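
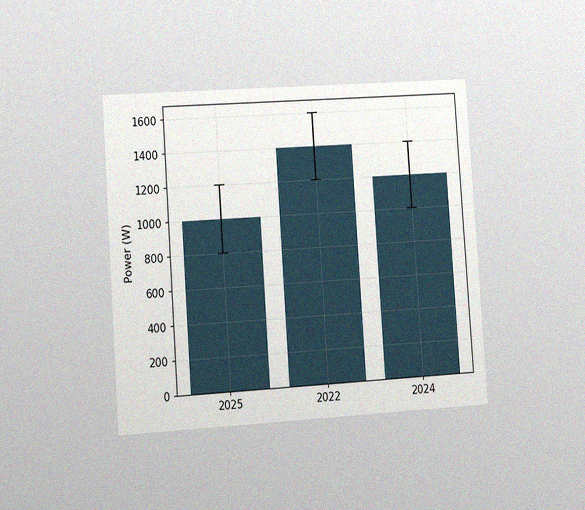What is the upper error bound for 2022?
1600W

The chart is tilted about 4° counter-clockwise and viewed slightly from the left, with some photo noise. The 2022 bar's upper whisker reaches 1600W.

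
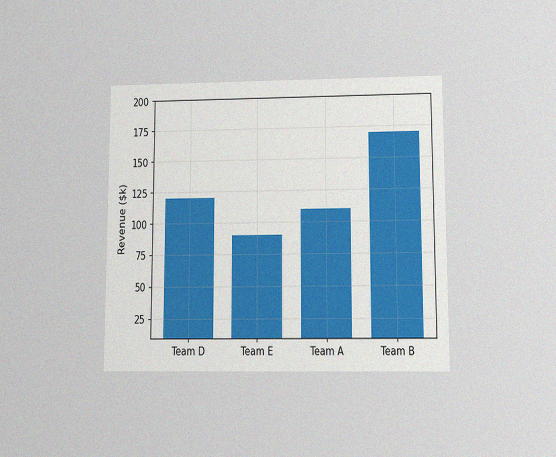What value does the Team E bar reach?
$90k

The chart is viewed slightly from below, with some photo noise. Reading along the chart's y-axis, the Team E bar reaches $90k.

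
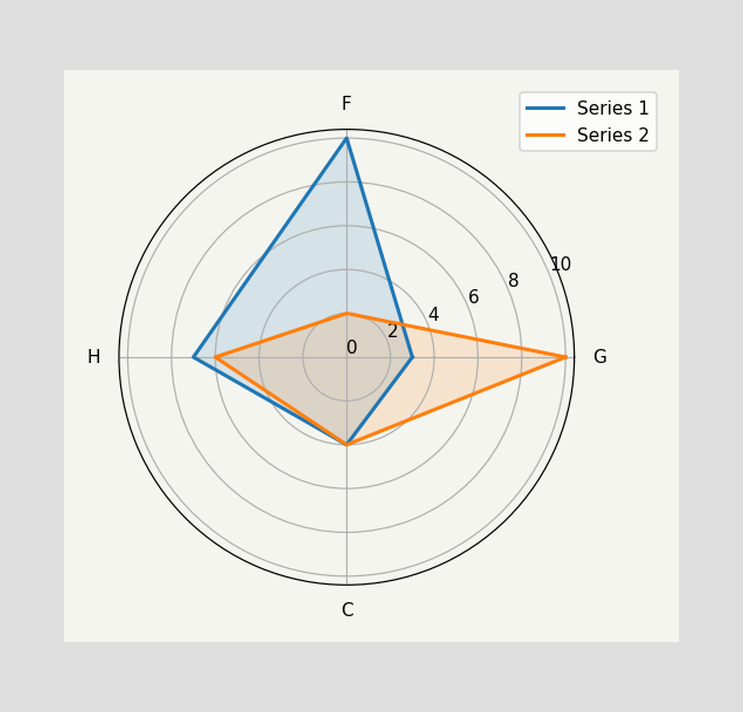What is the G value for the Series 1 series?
3

On the G axis, Series 1 reaches 3.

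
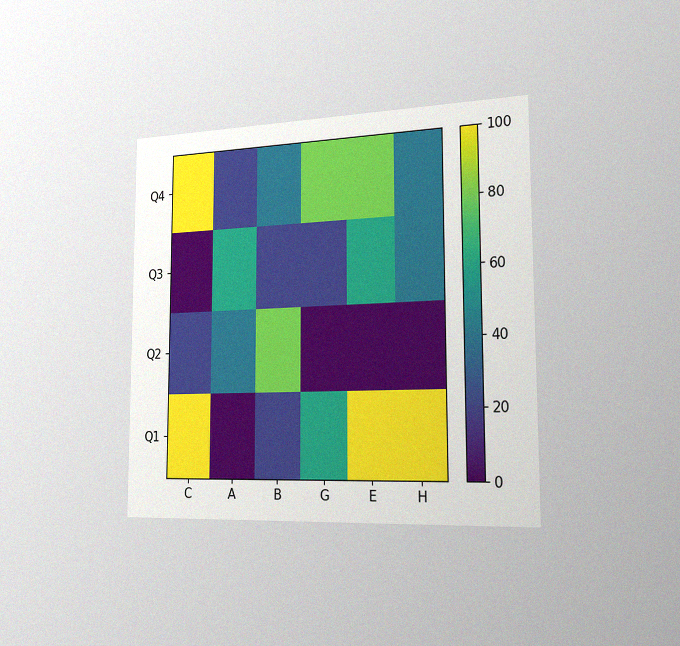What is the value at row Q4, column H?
The chart is viewed slightly from the right, with some photo noise. Matching cell (Q4, H) against the colorbar gives 40.

40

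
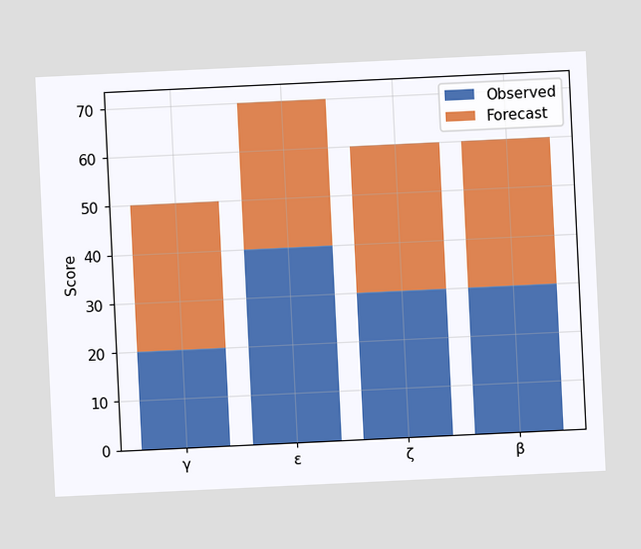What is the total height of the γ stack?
50

The chart is tilted about 3° counter-clockwise. The γ stack's top reaches 50 on the y-axis.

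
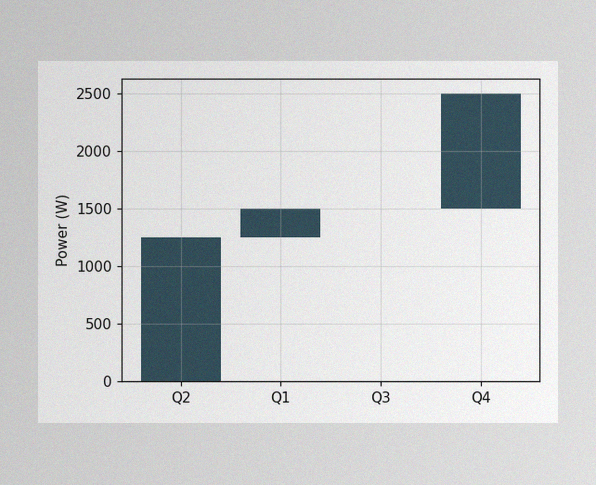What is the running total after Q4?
2500W

The image has some photo noise and uneven lighting. After Q4 the running total reaches 2500W.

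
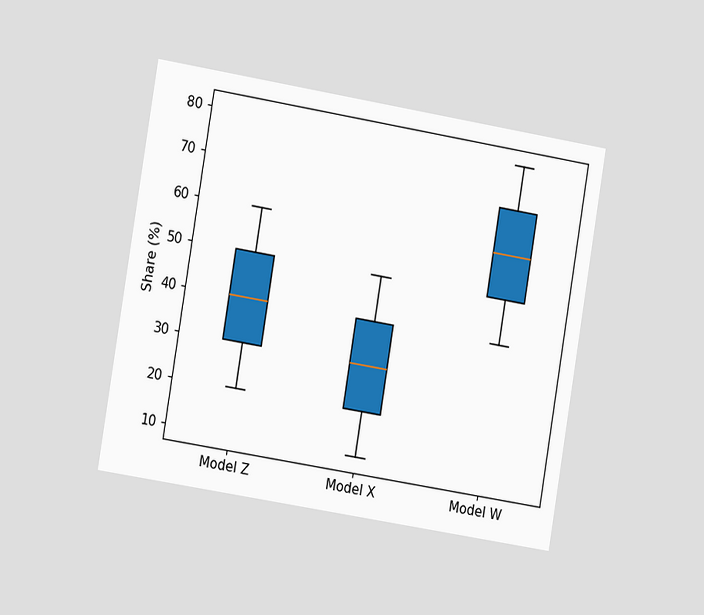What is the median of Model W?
60%

The chart is tilted about 9° clockwise and viewed at a slight angle. The median line in the Model W box sits at 60%.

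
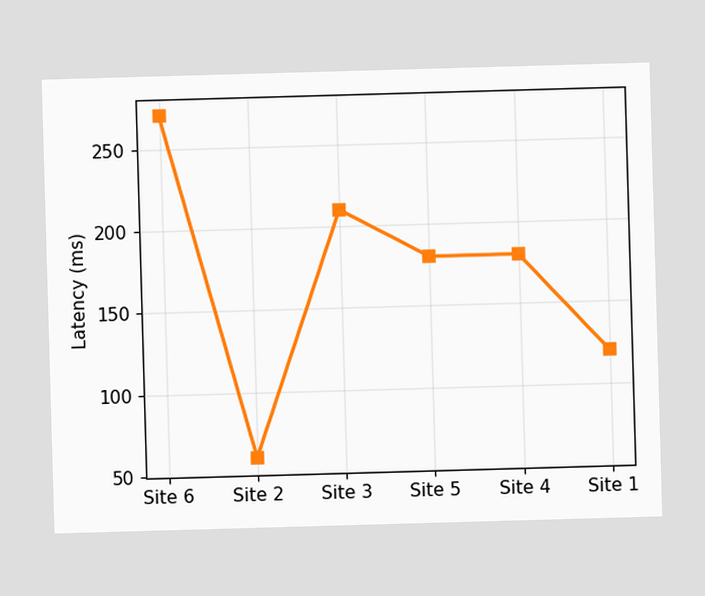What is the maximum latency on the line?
The highest point is at Site 6, and reading across to the y-axis gives 270ms.

270ms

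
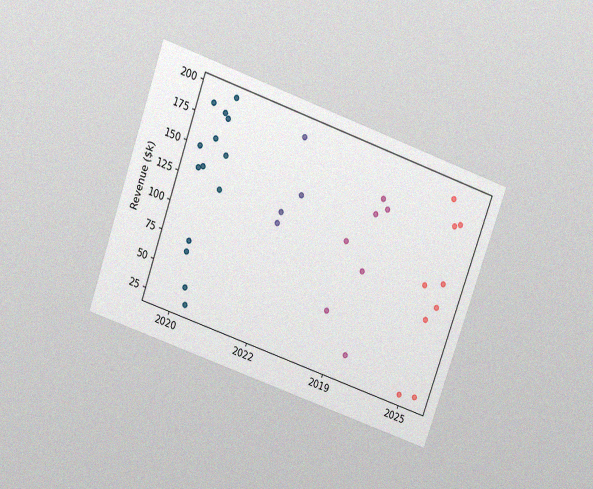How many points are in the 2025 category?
The chart is tilted about 20° clockwise and viewed slightly from above, with some photo noise. Counting the markers in the 2025 column gives 9.

9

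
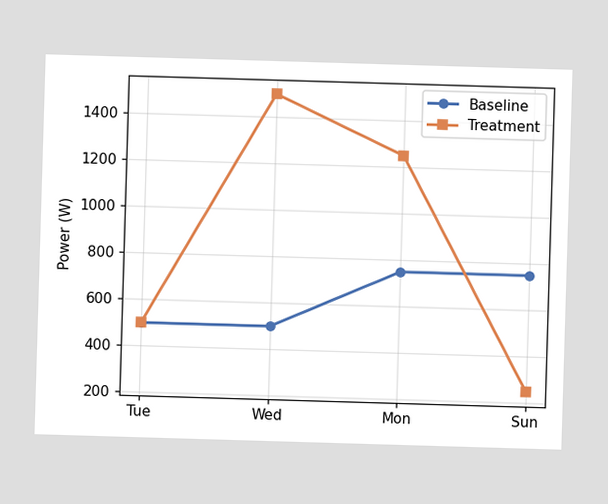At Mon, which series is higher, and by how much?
At Mon, Treatment sits above the other line by 500W.

Treatment, by 500W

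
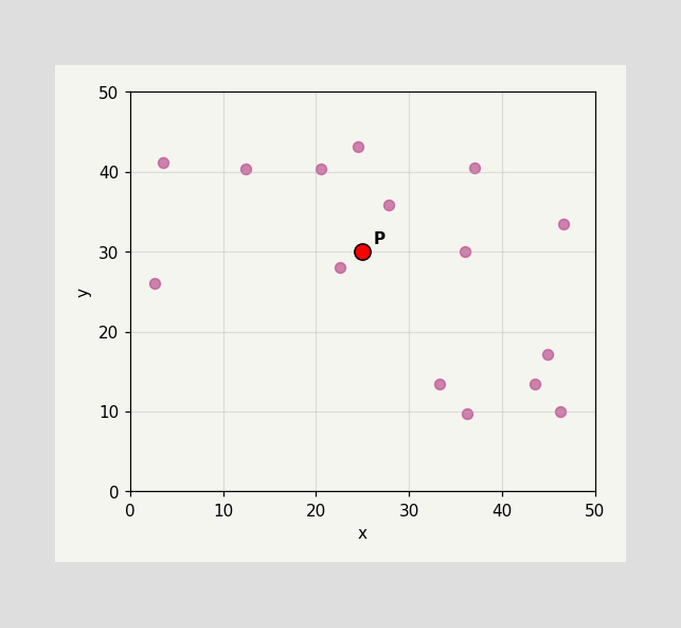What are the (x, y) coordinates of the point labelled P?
(25, 30)

Following the gridlines from P to each axis, P sits at (25, 30).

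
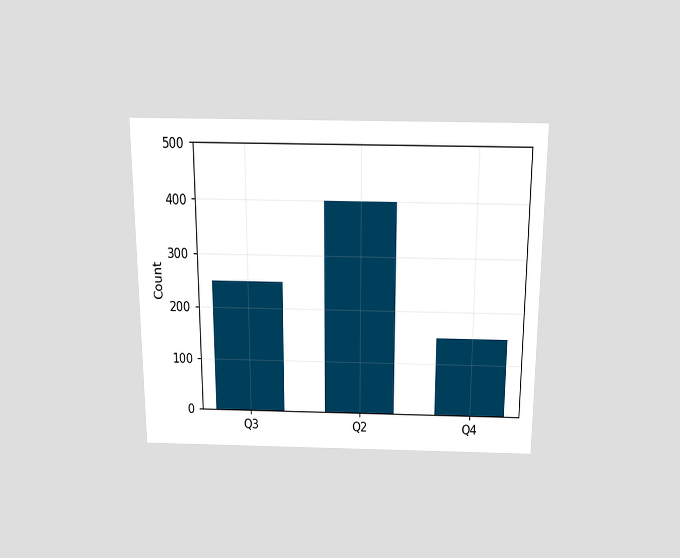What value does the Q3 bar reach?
The chart is viewed slightly from above. Reading along the chart's y-axis, the Q3 bar reaches 250.

250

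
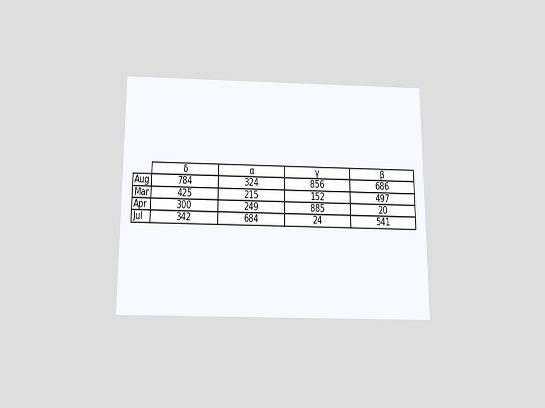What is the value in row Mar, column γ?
152

The chart is viewed slightly from below. The (Mar, γ) cell reads 152.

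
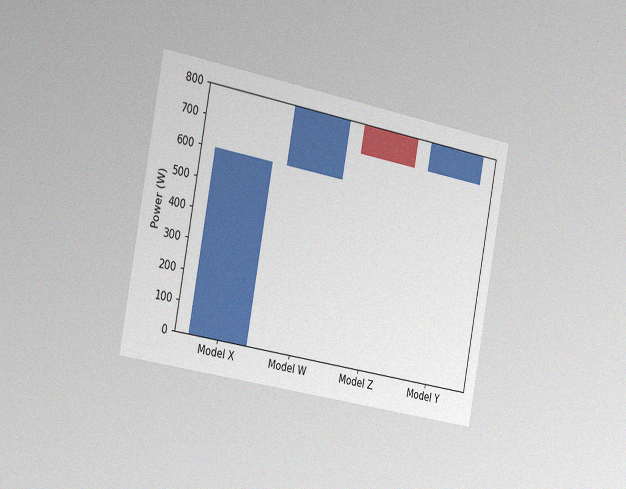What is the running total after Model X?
600W

The chart is tilted about 11° clockwise and viewed slightly from the left, with some photo noise. After Model X the running total reaches 600W.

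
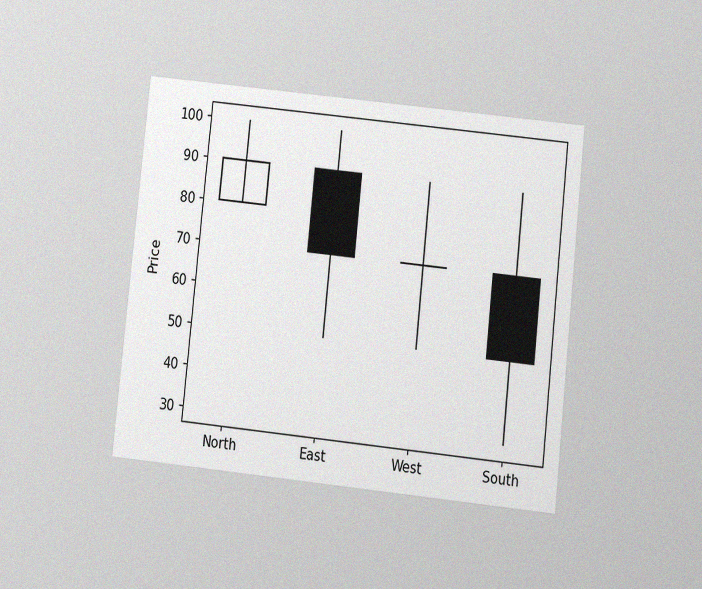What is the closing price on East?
The chart is tilted about 6° clockwise and viewed slightly from below, with some photo noise. The East candle closes at 70.

70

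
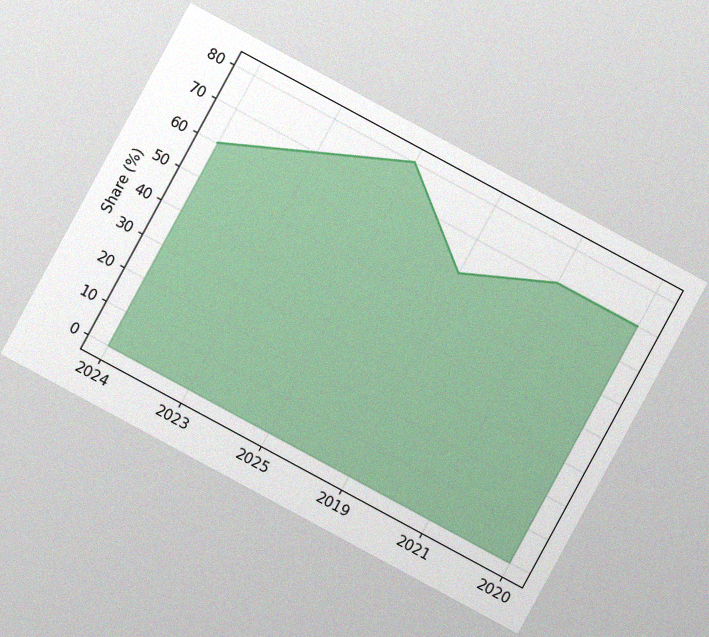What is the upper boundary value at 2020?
70%

The chart is tilted about 28° clockwise, with some photo noise. At 2020 the upper boundary is at 70%.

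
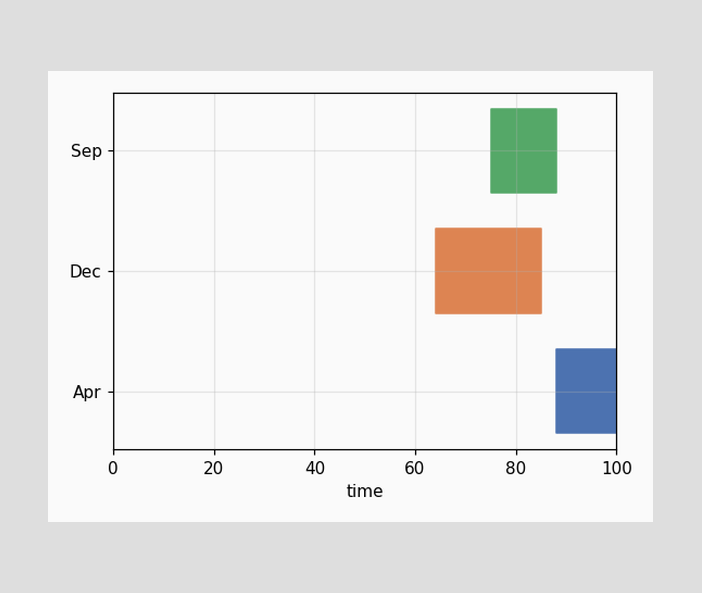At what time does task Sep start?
75

The Sep bar begins at t=75.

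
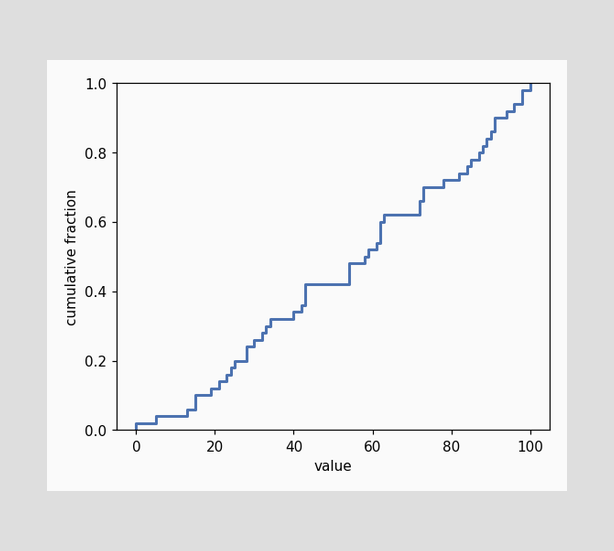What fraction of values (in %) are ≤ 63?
62%

At x=63 the ECDF step is at 62%.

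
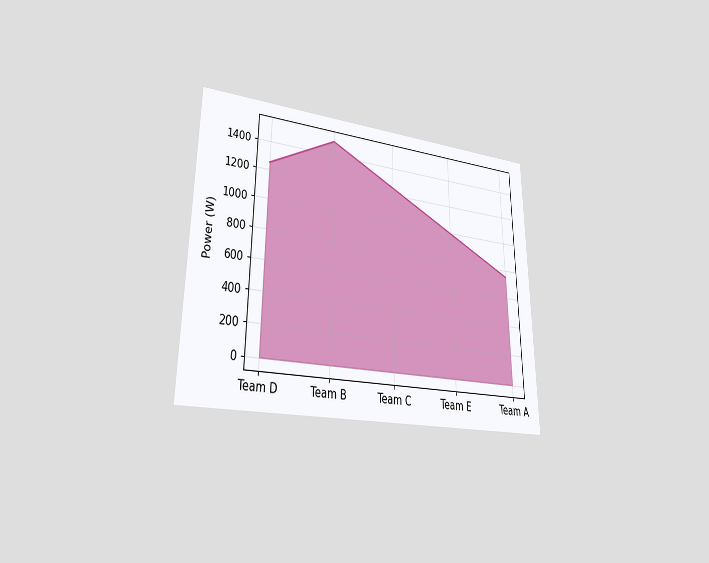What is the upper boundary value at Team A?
750W

The chart is viewed at a slight angle. At Team A the upper boundary is at 750W.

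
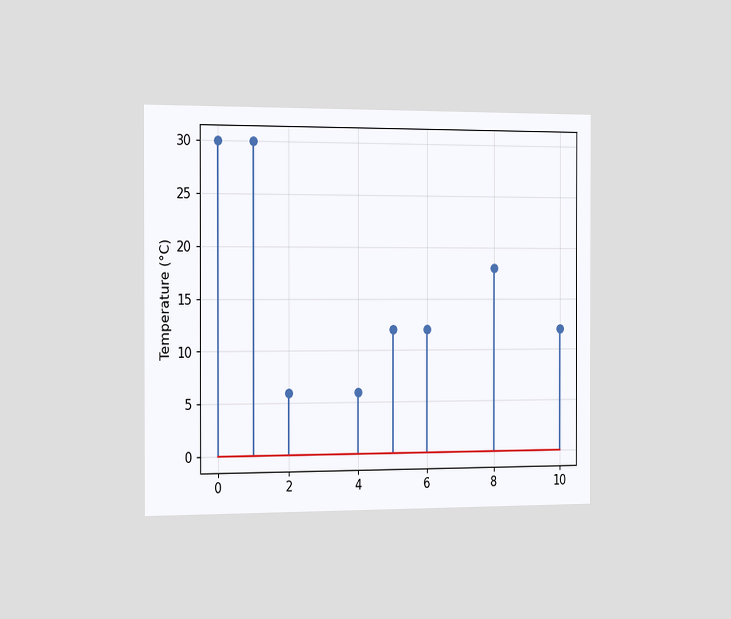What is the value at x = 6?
12°C

The chart is viewed slightly from the left. The stem at x=6 reaches 12°C.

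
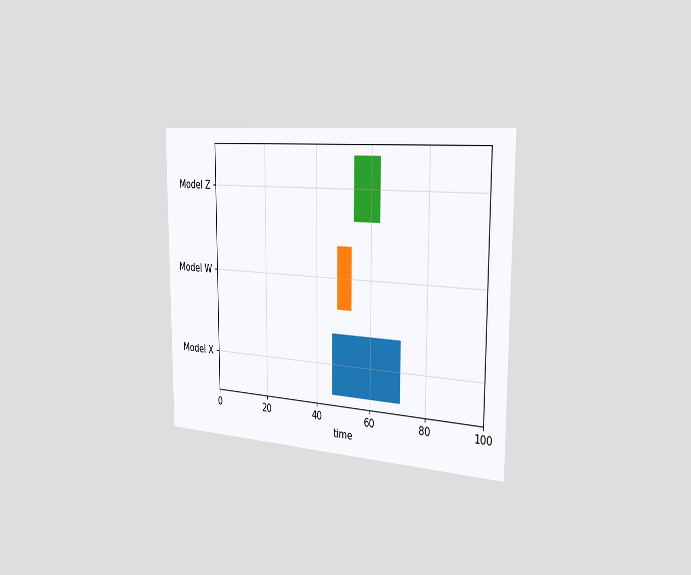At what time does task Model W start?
The chart is viewed slightly from the right. The Model W bar begins at t=48.

48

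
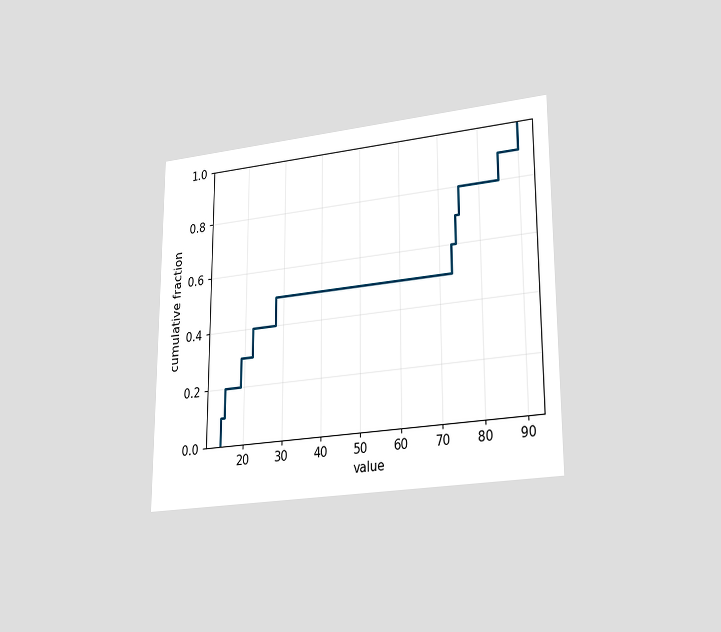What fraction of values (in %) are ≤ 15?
20%

The chart is viewed at a slight angle. At x=15 the ECDF step is at 20%.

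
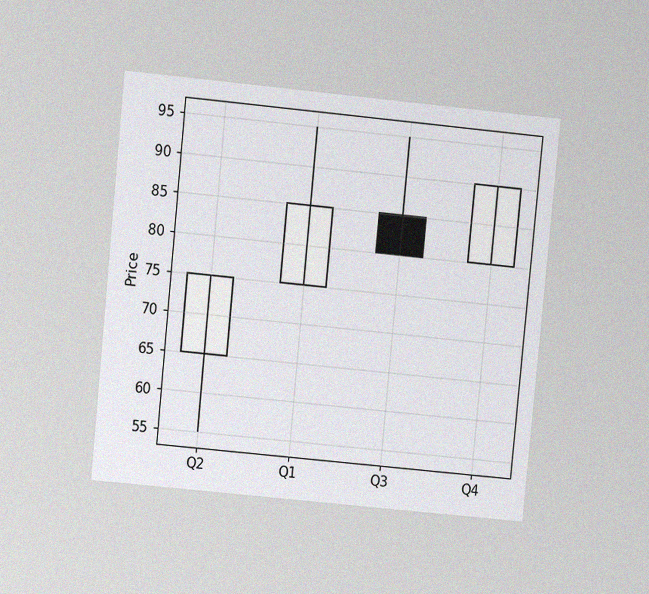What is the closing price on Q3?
The chart is tilted about 6° clockwise and viewed at a slight angle, with some photo noise. The Q3 candle closes at 80.

80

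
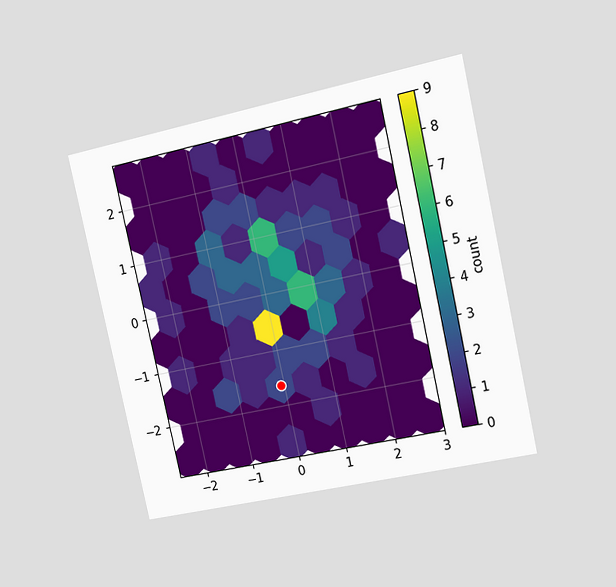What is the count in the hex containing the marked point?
The chart is tilted about 12° counter-clockwise and viewed at a slight angle. The marked hex reads 2 on the colorbar.

2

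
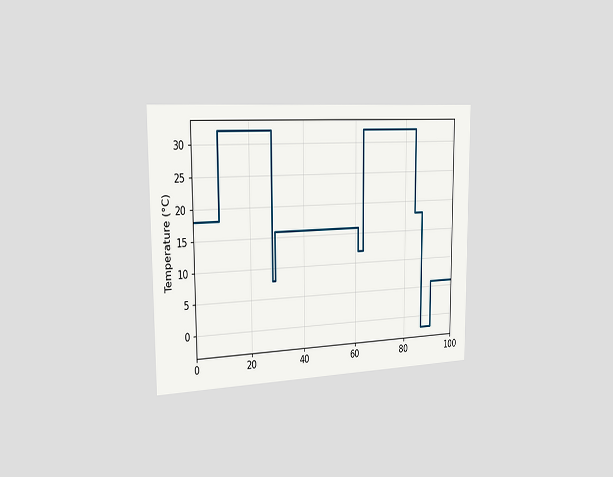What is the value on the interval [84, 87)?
18°C

The chart is viewed slightly from the left. On [84, 87) the step sits at 18°C.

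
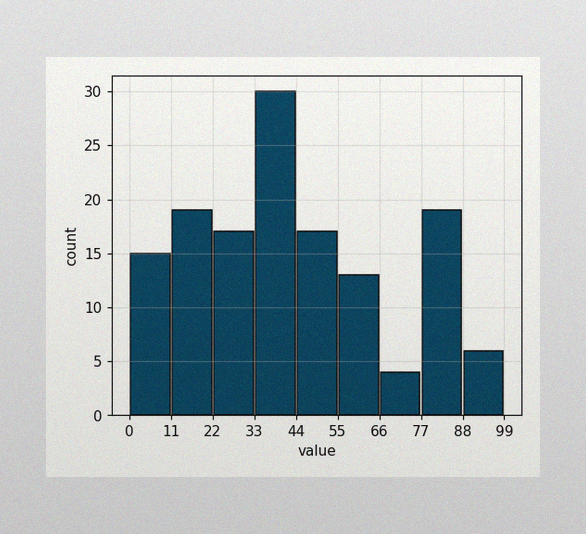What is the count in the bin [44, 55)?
17

The image has some photo noise and uneven lighting. The [44, 55) bin has height 17.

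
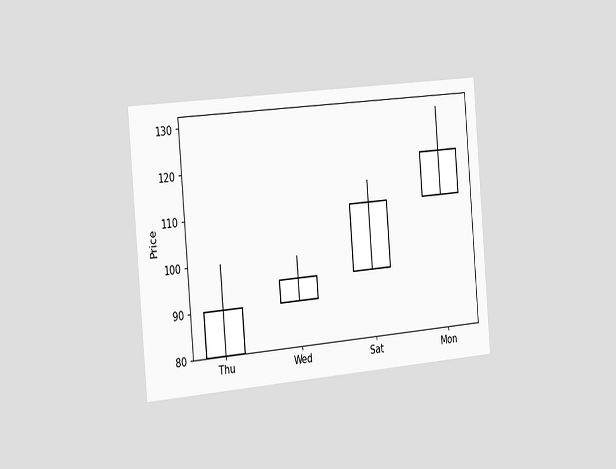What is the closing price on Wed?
95

The chart is tilted about 5° counter-clockwise and viewed slightly from the left. The Wed candle closes at 95.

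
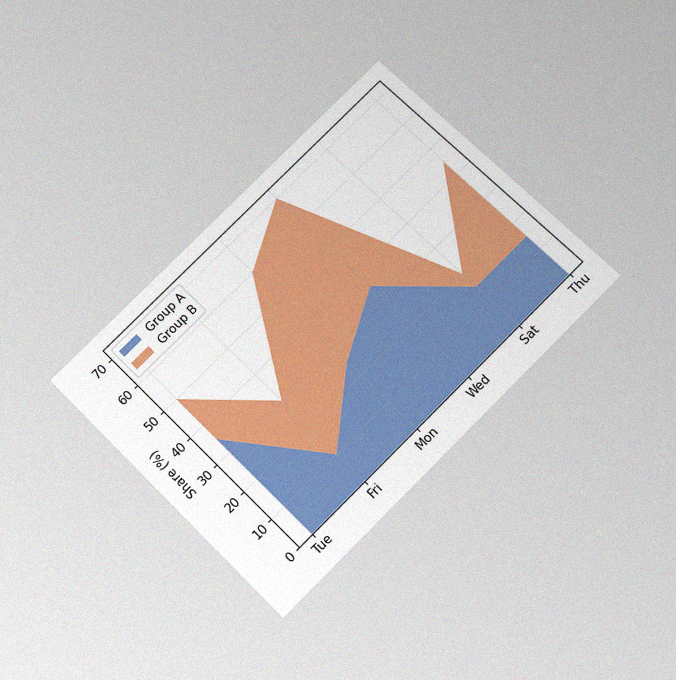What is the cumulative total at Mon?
The chart is tilted about 45° counter-clockwise and viewed slightly from below, with some photo noise. The stacked total at Mon reaches 60%.

60%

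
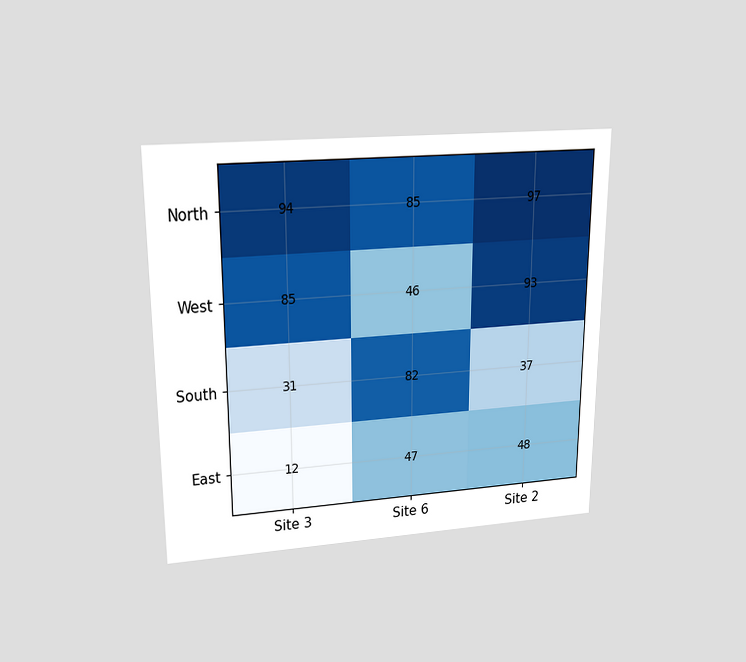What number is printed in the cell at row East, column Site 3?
12

The chart is viewed slightly from above. The (East, Site 3) cell reads 12.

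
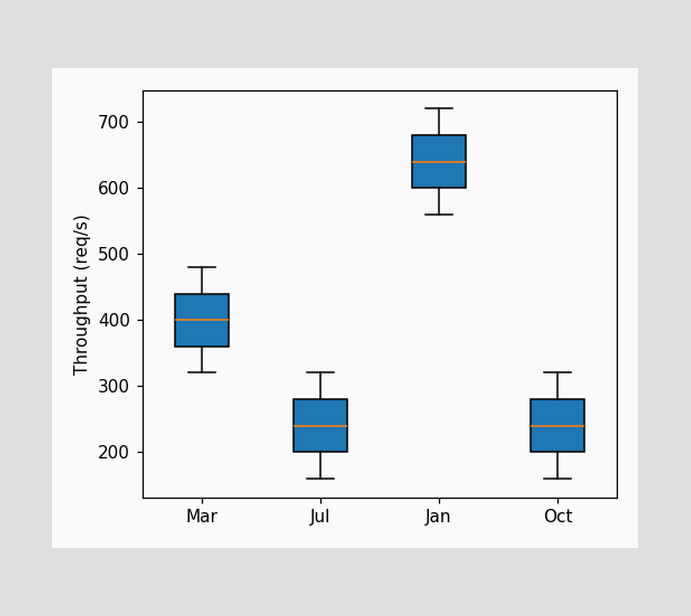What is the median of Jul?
240req/s

The median line in the Jul box sits at 240req/s.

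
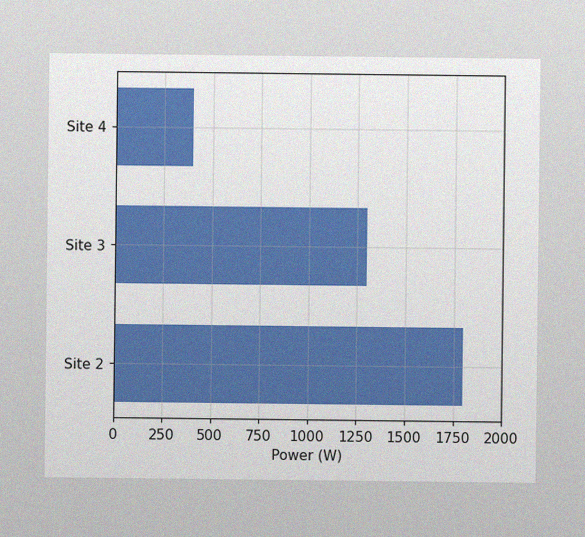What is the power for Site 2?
The image has some photo noise and uneven lighting. Reading along the chart's x-axis, the Site 2 bar reaches 1800W.

1800W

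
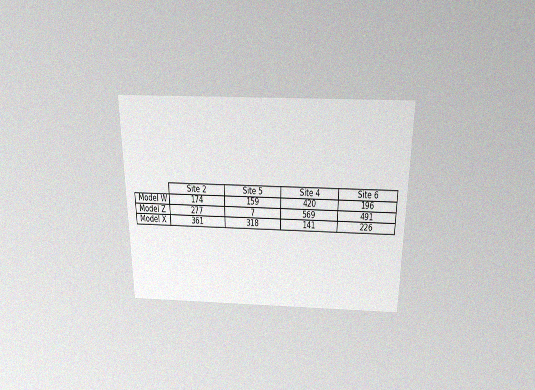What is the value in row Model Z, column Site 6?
The chart is viewed slightly from above, with some photo noise. The (Model Z, Site 6) cell reads 491.

491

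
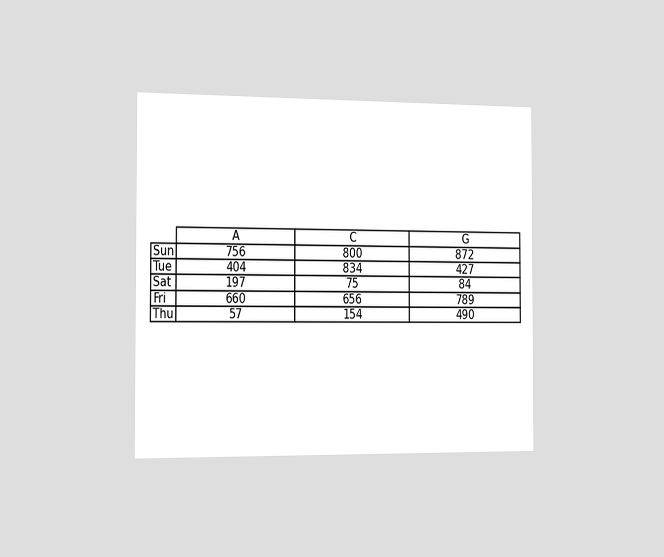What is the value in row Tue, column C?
The chart is viewed slightly from the left. The (Tue, C) cell reads 834.

834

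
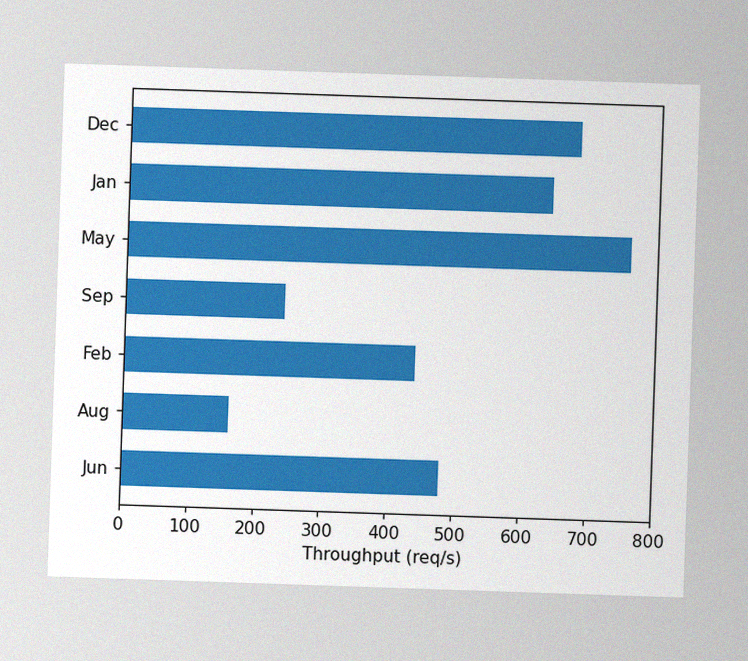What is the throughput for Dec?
680req/s

The image has some photo noise and uneven lighting. Reading along the chart's x-axis, the Dec bar reaches 680req/s.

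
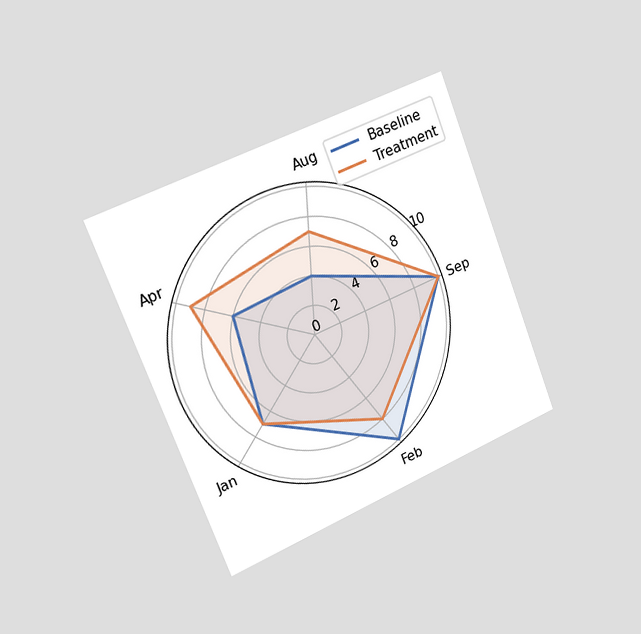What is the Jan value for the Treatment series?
The chart is tilted about 21° counter-clockwise and viewed slightly from the left. On the Jan axis, Treatment reaches 7.

7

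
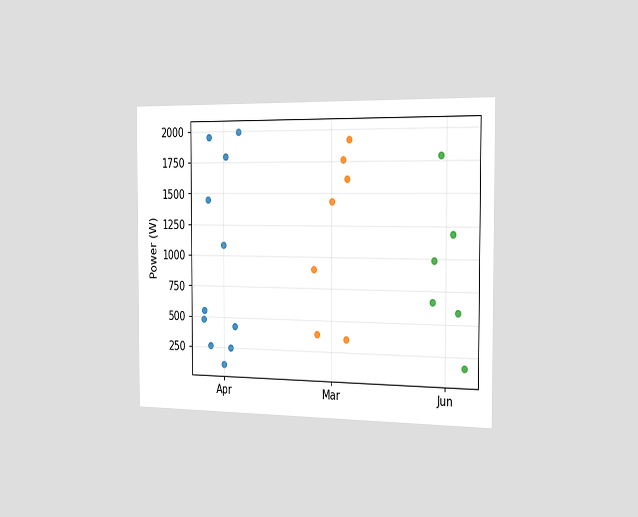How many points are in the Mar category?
7

The chart is viewed slightly from the right. Counting the markers in the Mar column gives 7.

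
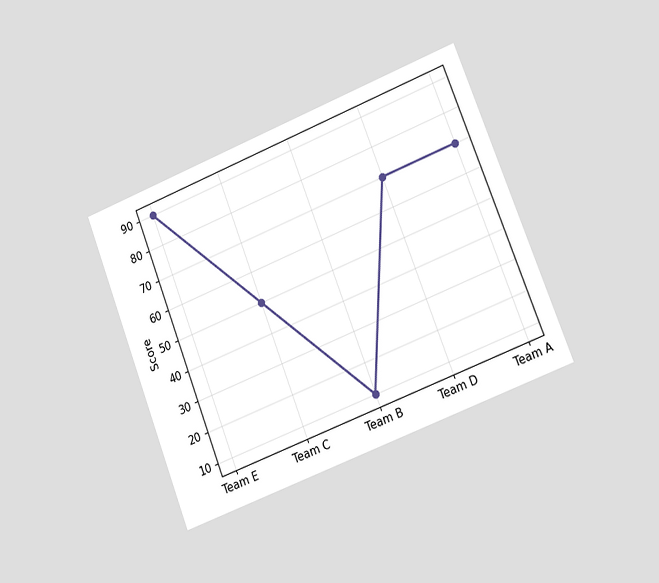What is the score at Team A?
70

The chart is tilted about 21° counter-clockwise and viewed at a slight angle. At Team A, the line is at 70.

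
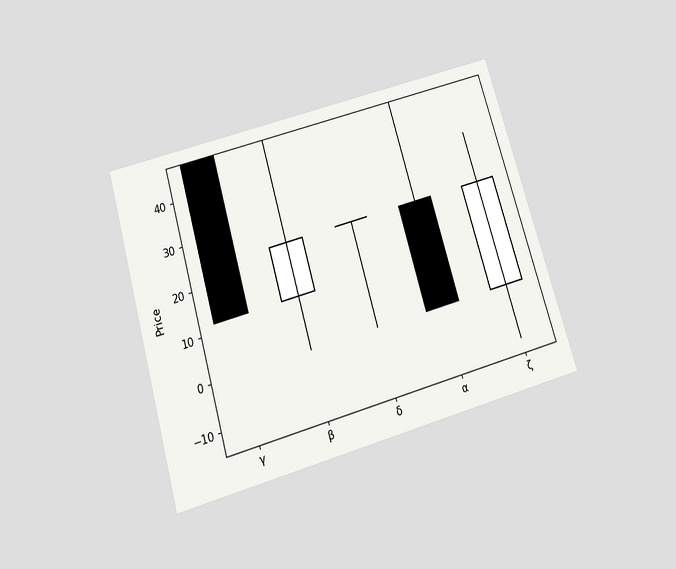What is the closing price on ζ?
The chart is tilted about 16° counter-clockwise and viewed slightly from below. The ζ candle closes at 24.

24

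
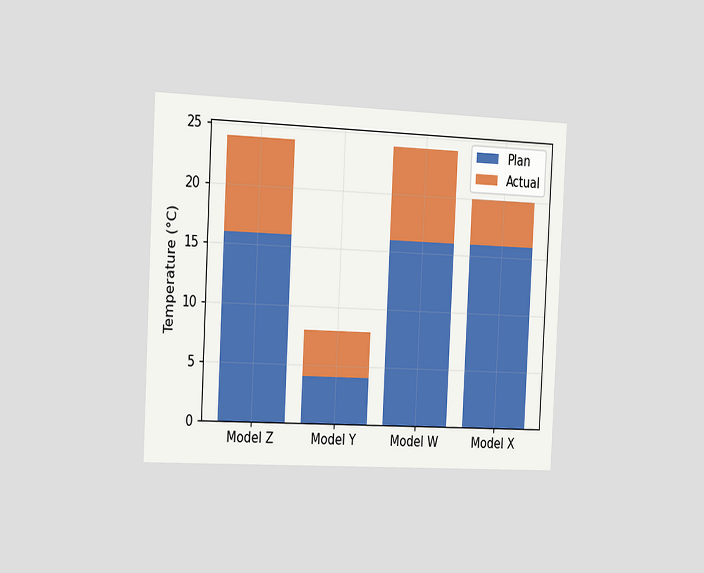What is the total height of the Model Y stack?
The chart is tilted about 3° clockwise and viewed slightly from the left. The Model Y stack's top reaches 8°C on the y-axis.

8°C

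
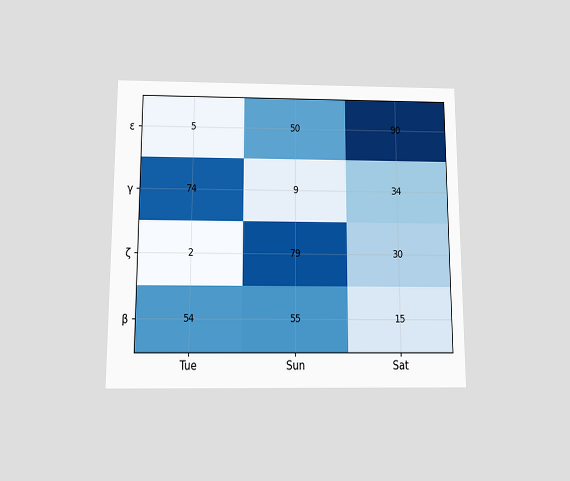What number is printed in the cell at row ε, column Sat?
The chart is viewed slightly from below. The (ε, Sat) cell reads 90.

90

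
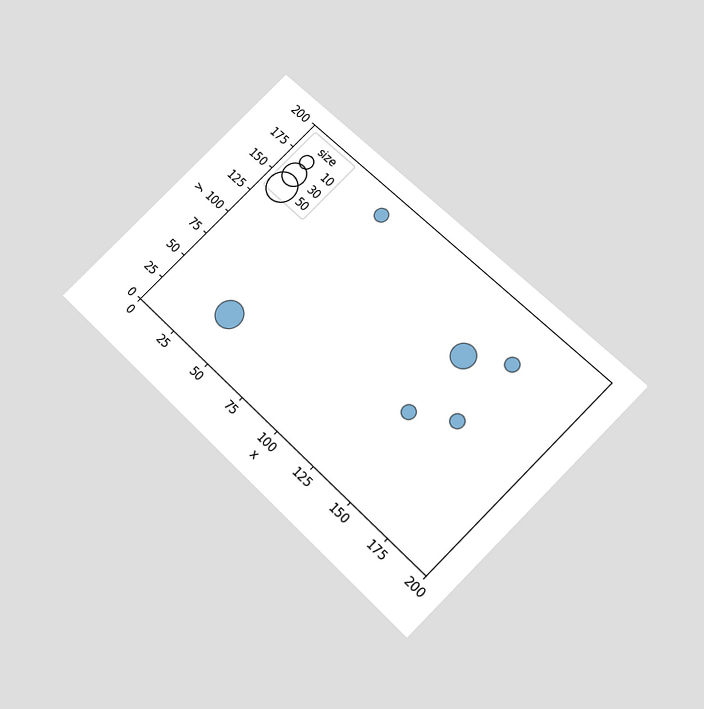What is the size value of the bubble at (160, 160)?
The chart is tilted about 45° clockwise and viewed slightly from below. Matching the bubble at (160, 160) against the size legend gives 10.

10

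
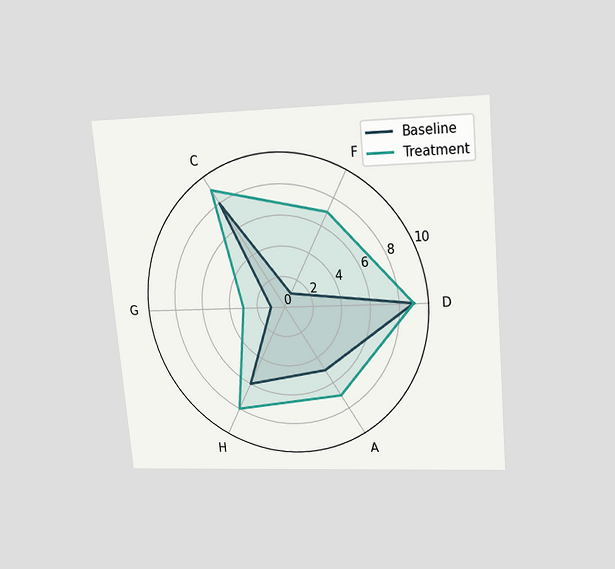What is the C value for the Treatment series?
The chart is tilted about 5° counter-clockwise and viewed slightly from above. On the C axis, Treatment reaches 9.

9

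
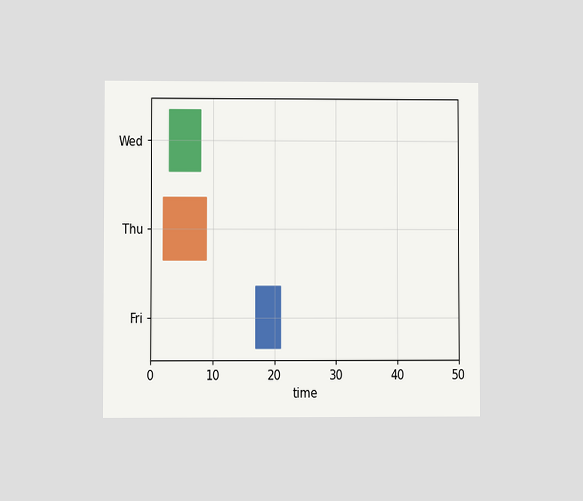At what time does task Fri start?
The chart is viewed at a slight angle. The Fri bar begins at t=17.

17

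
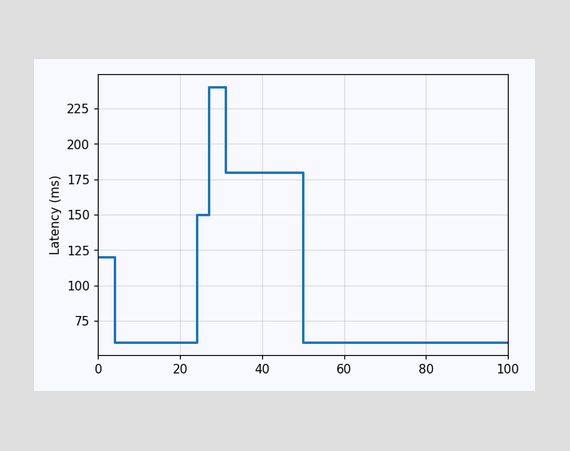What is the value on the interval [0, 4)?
120ms

On [0, 4) the step sits at 120ms.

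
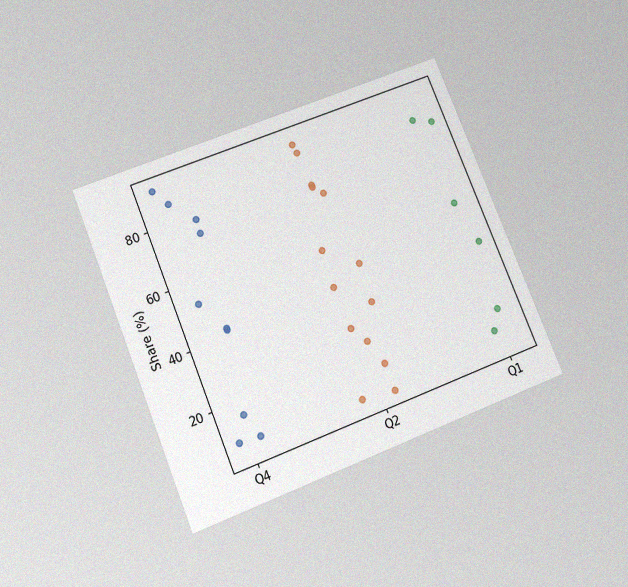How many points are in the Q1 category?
6

The chart is tilted about 22° counter-clockwise and viewed slightly from below, with some photo noise. Counting the markers in the Q1 column gives 6.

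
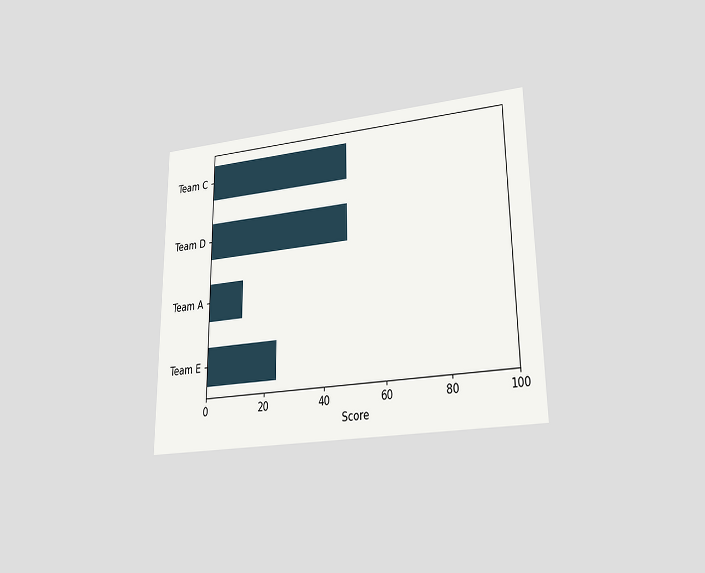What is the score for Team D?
The chart is viewed at a slight angle. Reading along the chart's x-axis, the Team D bar reaches 48.

48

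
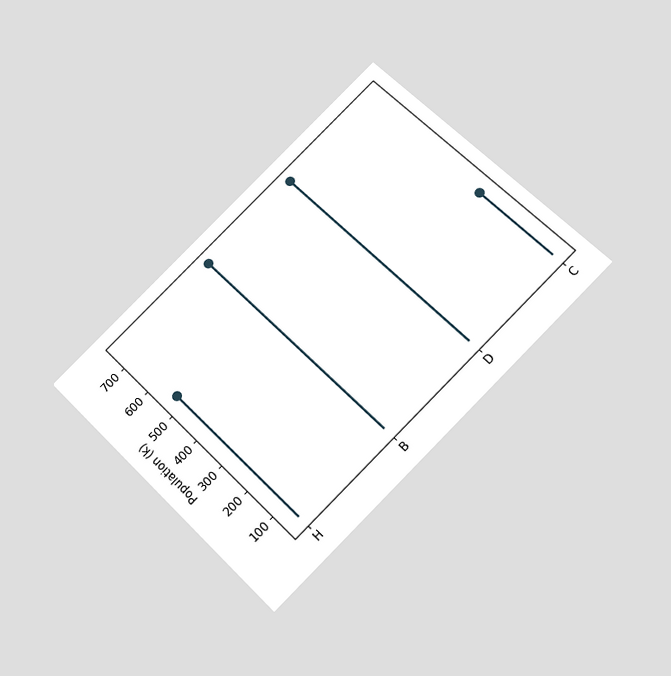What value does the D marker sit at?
742k

The chart is tilted about 45° counter-clockwise and viewed slightly from below. The D marker sits at 742k.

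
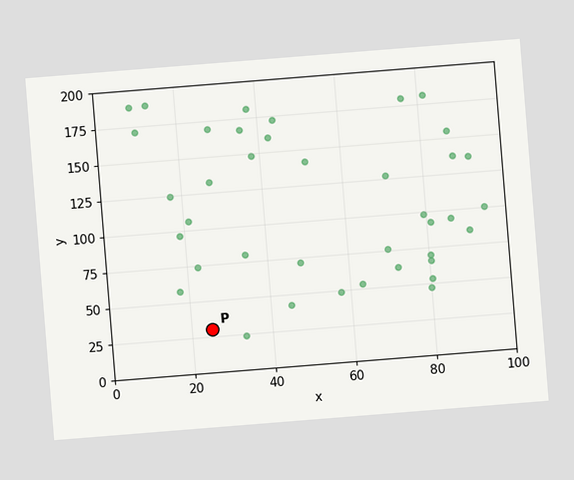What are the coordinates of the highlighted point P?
(25, 30)

The chart is tilted about 5° counter-clockwise. Following the gridlines from P to each axis, P sits at (25, 30).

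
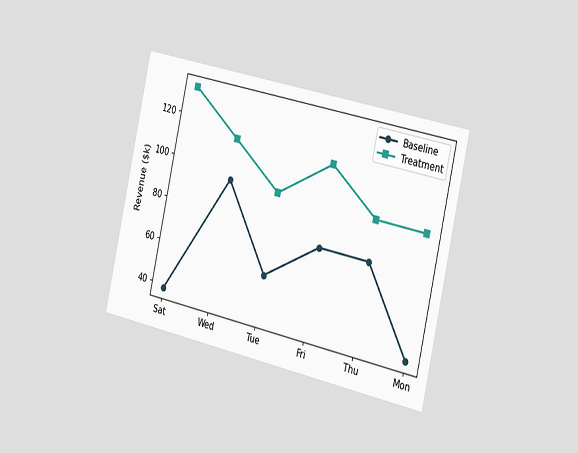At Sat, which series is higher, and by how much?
Treatment, by $95k

The chart is tilted about 13° clockwise and viewed slightly from the right. At Sat, Treatment sits above the other line by $95k.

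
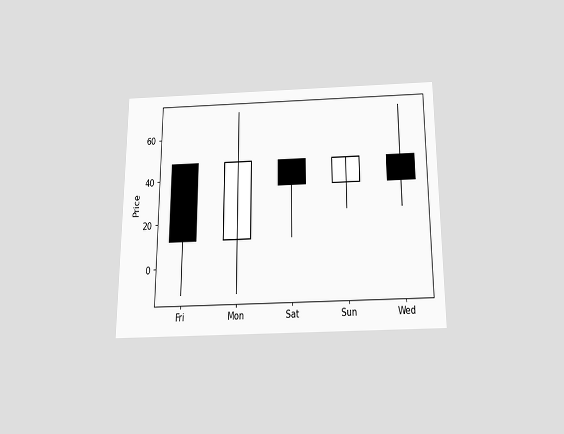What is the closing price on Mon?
The chart is viewed slightly from below. The Mon candle closes at 48.

48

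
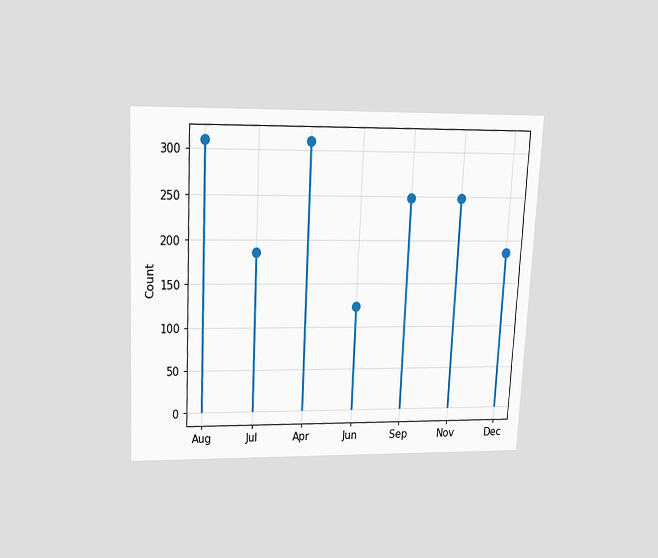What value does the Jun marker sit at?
The chart is tilted about 3° clockwise and viewed slightly from above. The Jun marker sits at 124.

124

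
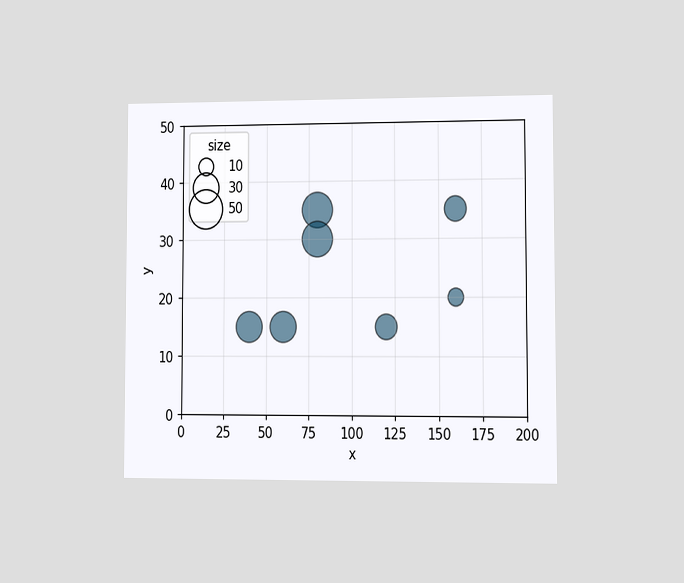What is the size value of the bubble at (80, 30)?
40

The chart is viewed at a slight angle. Matching the bubble at (80, 30) against the size legend gives 40.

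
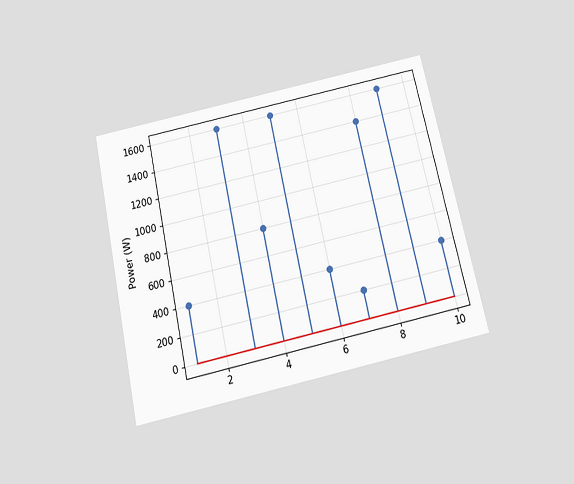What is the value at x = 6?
The chart is tilted about 12° counter-clockwise and viewed slightly from below. The stem at x=6 reaches 400W.

400W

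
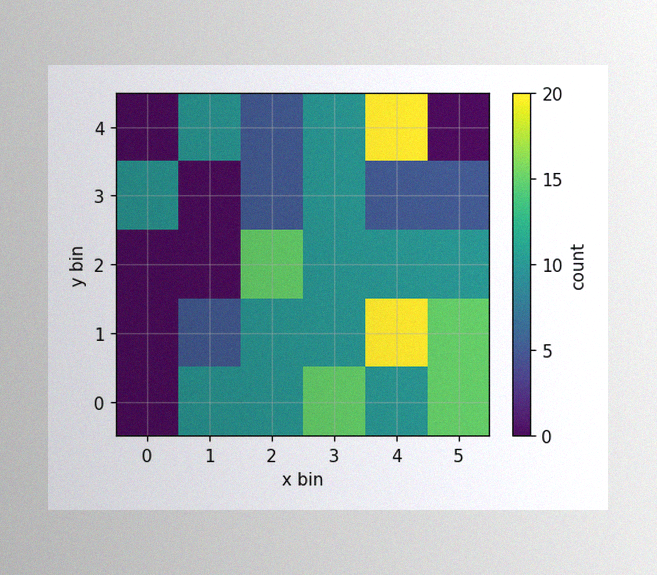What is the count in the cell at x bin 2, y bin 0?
The image has some photo noise and uneven lighting. Matching the cell (2, 0) against the colorbar gives 10.

10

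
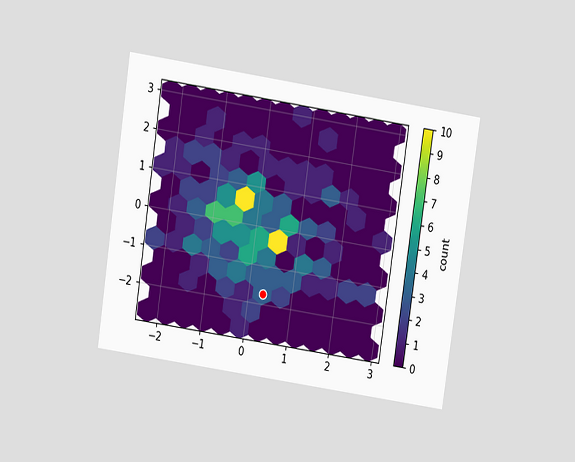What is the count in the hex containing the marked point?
3

The chart is tilted about 8° clockwise and viewed slightly from above. The marked hex reads 3 on the colorbar.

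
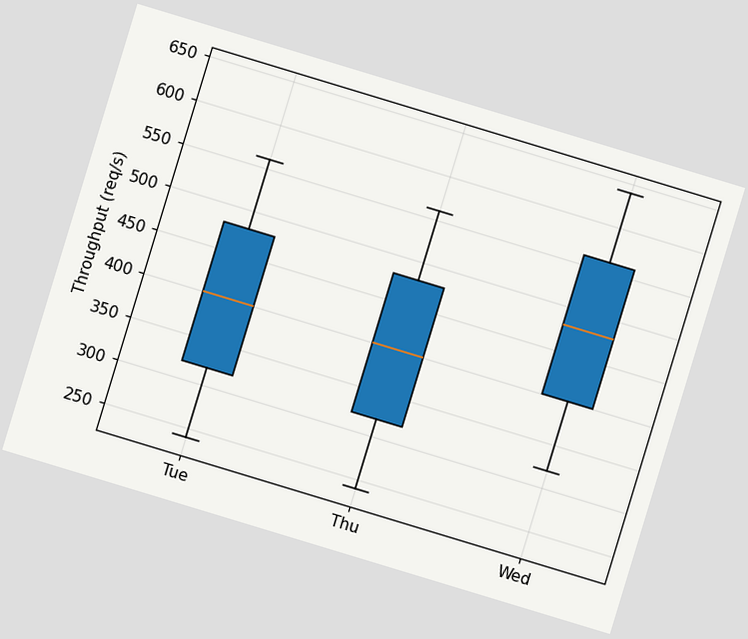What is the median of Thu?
The chart is tilted about 17° clockwise. The median line in the Thu box sits at 400req/s.

400req/s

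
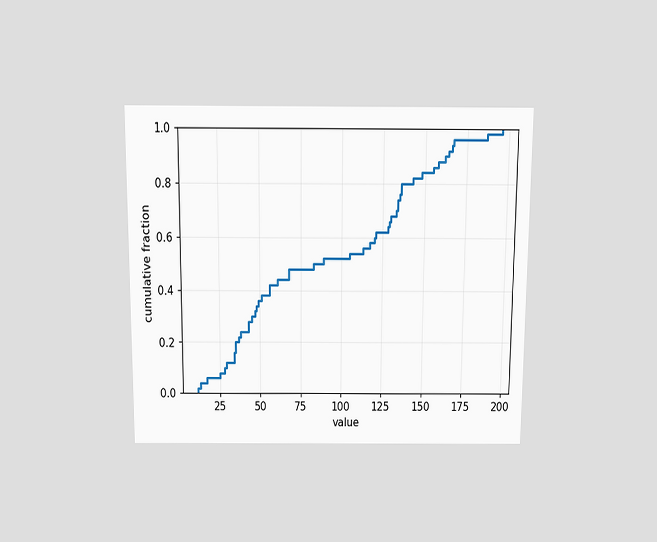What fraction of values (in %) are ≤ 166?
94%

The chart is viewed slightly from above. At x=166 the ECDF step is at 94%.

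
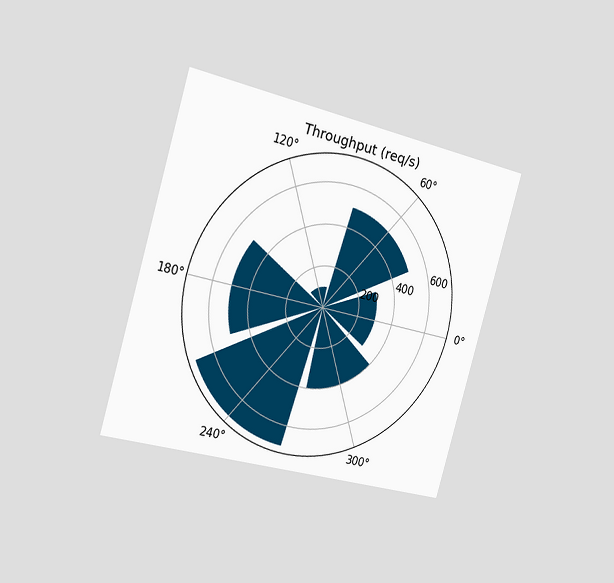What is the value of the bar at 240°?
700req/s

The chart is tilted about 16° clockwise and viewed slightly from the left. The bar at 240° reaches 700req/s on the radial axis.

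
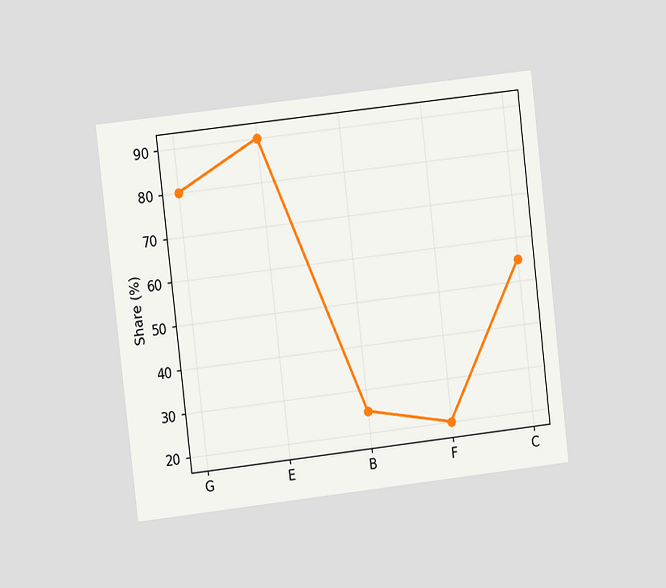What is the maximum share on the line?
90%

The chart is tilted about 7° counter-clockwise and viewed at a slight angle. The highest point is at E, and reading across to the y-axis gives 90%.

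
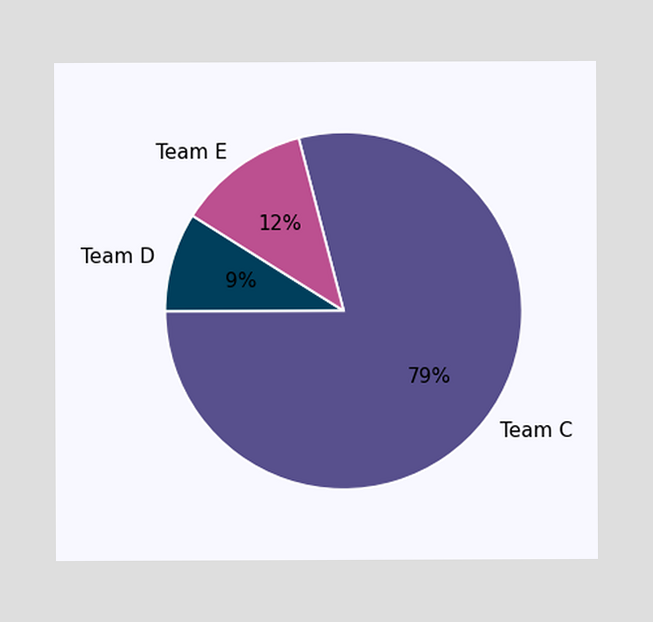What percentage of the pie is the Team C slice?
79%

The Team C slice takes up 79% of the pie.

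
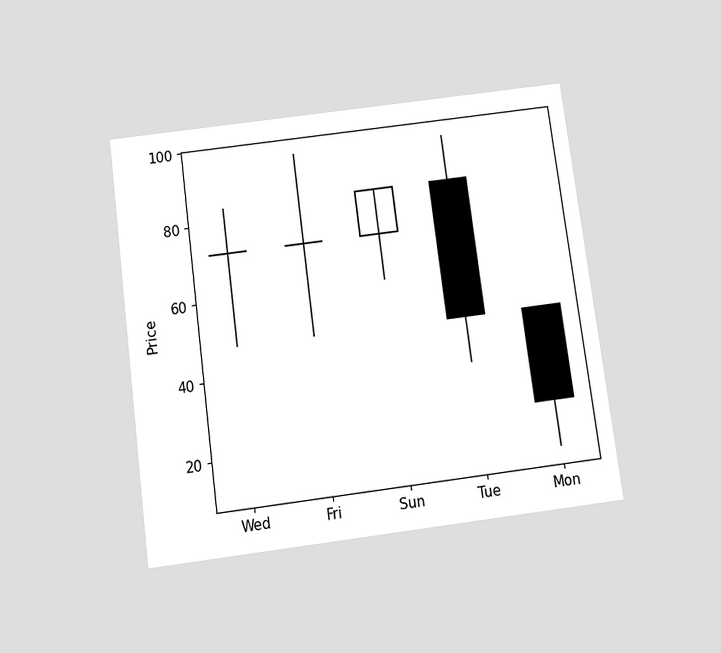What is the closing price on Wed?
The chart is tilted about 8° counter-clockwise and viewed slightly from below. The Wed candle closes at 72.

72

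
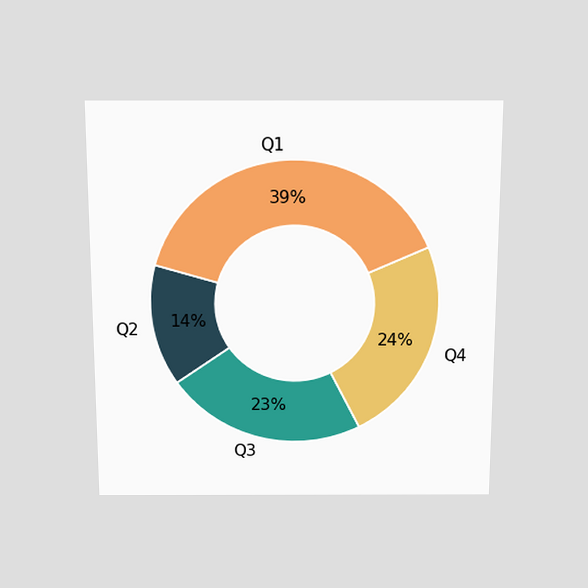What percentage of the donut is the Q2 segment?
14%

The chart is viewed slightly from above. The Q2 segment takes up 14% of the ring.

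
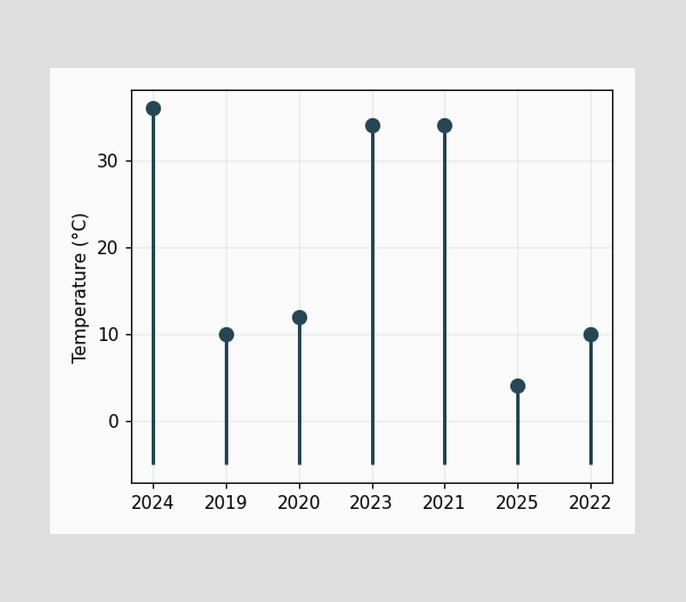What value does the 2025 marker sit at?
The 2025 marker sits at 4°C.

4°C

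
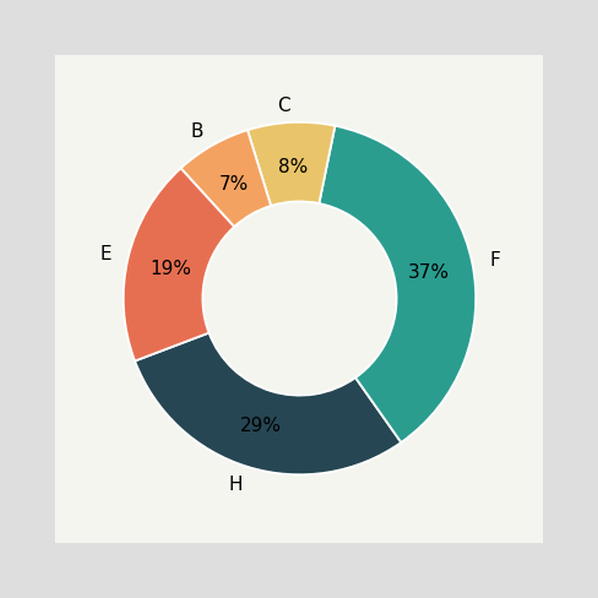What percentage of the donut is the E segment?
19%

The E segment takes up 19% of the ring.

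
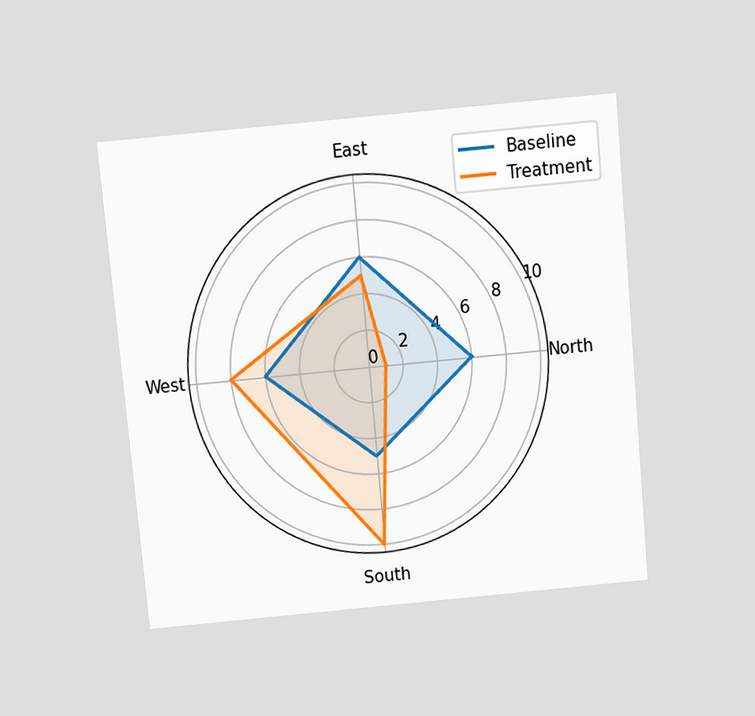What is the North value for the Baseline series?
6

The chart is tilted about 5° counter-clockwise and viewed at a slight angle. On the North axis, Baseline reaches 6.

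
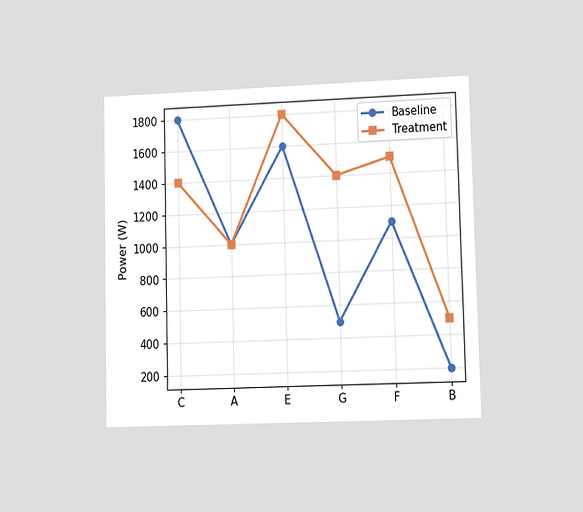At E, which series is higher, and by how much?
The chart is viewed at a slight angle. At E, Treatment sits above the other line by 200W.

Treatment, by 200W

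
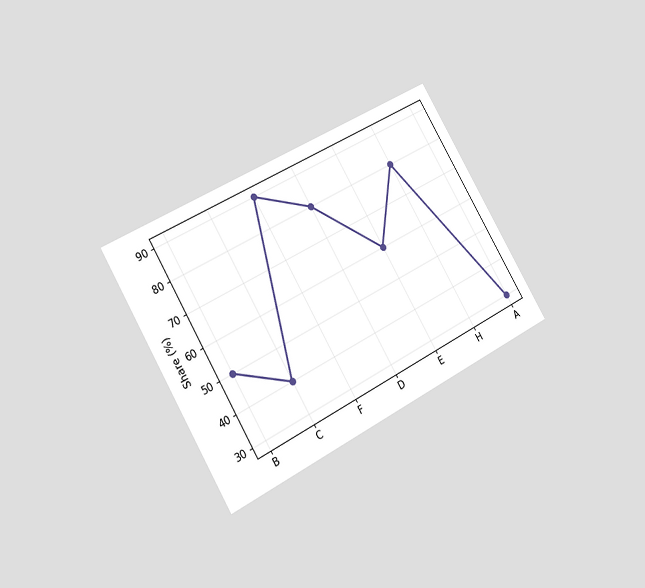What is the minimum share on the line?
30%

The chart is tilted about 31° counter-clockwise and viewed slightly from the left. The lowest point is at A, and reading across to the y-axis gives 30%.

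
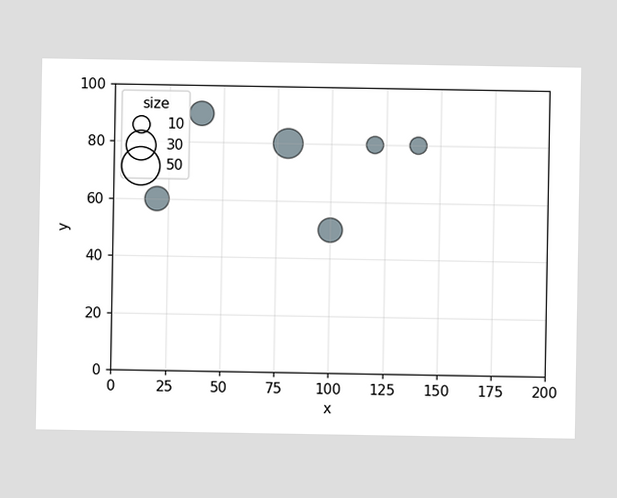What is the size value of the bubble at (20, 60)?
Matching the bubble at (20, 60) against the size legend gives 20.

20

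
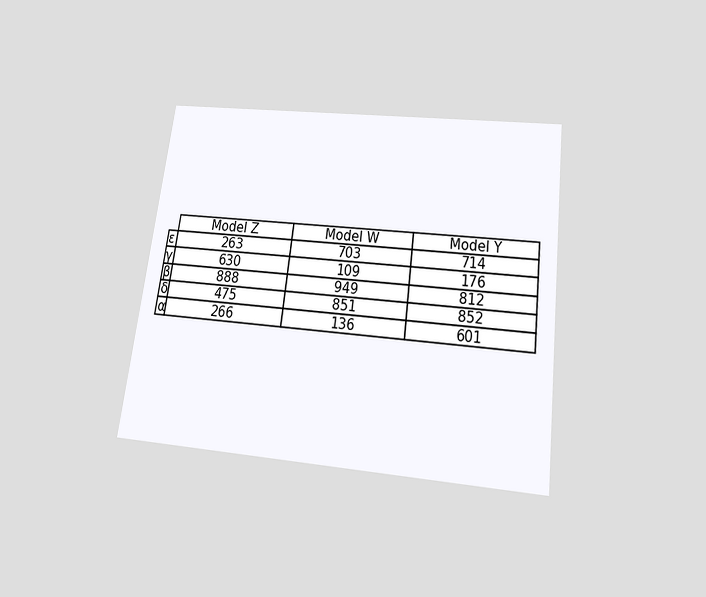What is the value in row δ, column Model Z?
The chart is tilted about 7° clockwise and viewed slightly from below. The (δ, Model Z) cell reads 475.

475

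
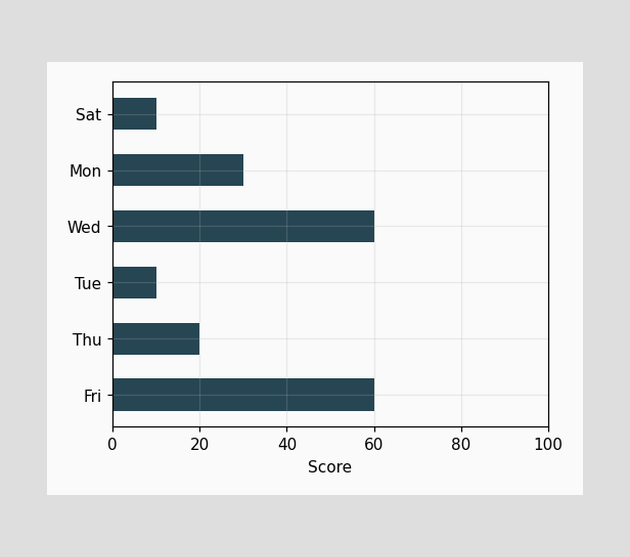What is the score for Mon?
30

Reading along the chart's x-axis, the Mon bar reaches 30.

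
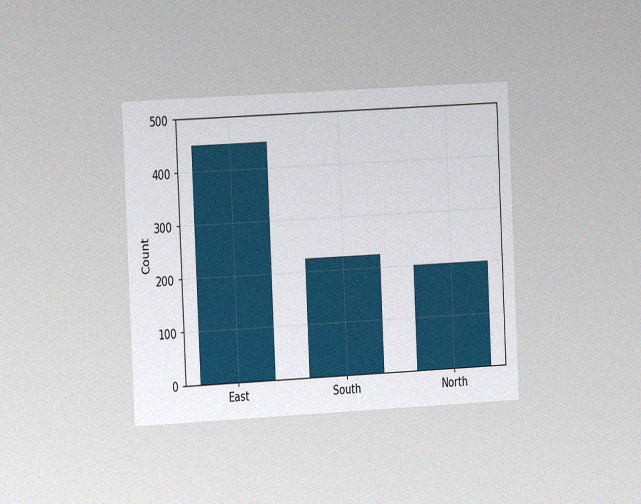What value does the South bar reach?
The chart is tilted about 3° counter-clockwise and viewed at a slight angle, with some photo noise. Reading along the chart's y-axis, the South bar reaches 225.

225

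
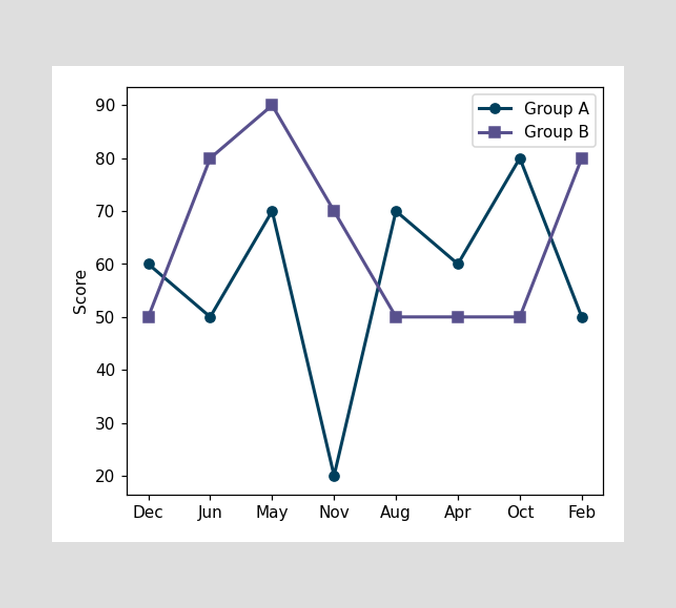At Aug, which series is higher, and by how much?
Group A, by 20

At Aug, Group A sits above the other line by 20.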